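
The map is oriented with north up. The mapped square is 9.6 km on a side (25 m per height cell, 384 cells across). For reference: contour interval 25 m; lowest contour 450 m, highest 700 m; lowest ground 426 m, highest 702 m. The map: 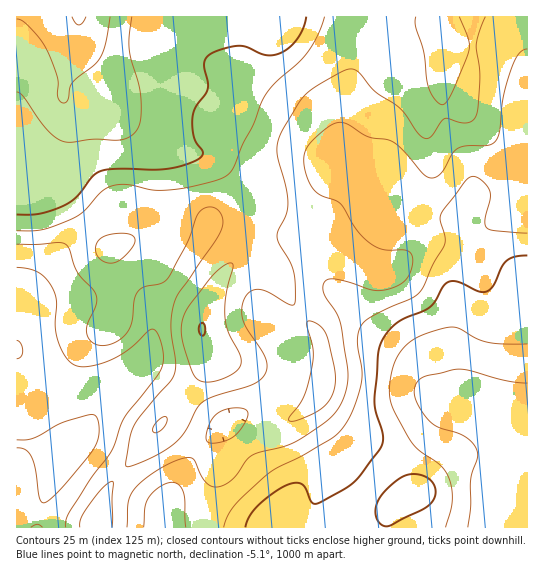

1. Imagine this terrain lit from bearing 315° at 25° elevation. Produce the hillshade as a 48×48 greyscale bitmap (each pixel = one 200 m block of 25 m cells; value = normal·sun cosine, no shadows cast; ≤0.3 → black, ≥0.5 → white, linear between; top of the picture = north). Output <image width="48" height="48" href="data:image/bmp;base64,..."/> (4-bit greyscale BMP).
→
<image width="48" height="48" href="data:image/bmp;base64,Qk32BAAAAAAAAHYAAAAoAAAAMAAAADAAAAABAAQAAAAAAIAEAAATCwAAEwsAABAAAAAAAAAAAAAAABEREQAiIiIAMzMzAERERABVVVUAZmZmAHd3dwCIiIgAmZmZAKqqqgC7u7sAzMzMAN3d3QDu7u4A////AJms79p1VXiruXZVZ5qpd5q6mHZmZmeIiJms7+t1VWiruXZUVoqpd4q6qHZlVmeIiJmb3/2FRFebuoZURXmphnirupdlVmeIiJmazv6mQ0aKuoZURFeah2ebu7mGZneIiJmZvf/IUzRpqodlRFZ5mGZ5u7uod3iIiJmZrO/7hTNXqph2VUVomXZnmrupiIiIiJmZm9/+t0M2irqHZVRWiYdniaqqmIiIiJmYmb3/2mQ0ebupdlREaIh3eJmqqZmZmZmYiavf/JZEV5u7qGUzRniHeImaqpmZmZmIiJrO/8lkRXm7u5dTI1d4iIiaqpmZmYiIiIm+//yGRFeavMuGMjV3d4iZmZmZmZmZiIms//64VEVomsy5UiRWZ4iZmZmZmZmZiHib3//adURFaKvchCNFVniZmZmZmaqqmHd5vf/sl1REVorMpjNERXiJmZmIiKqqmHZmi+/9uGVVZnm8t1RURWeIiIiIh6qqqXVEWL7tuYd3d4m8p1VlVWd4iIiIiKq6qYZDNZztuYiIiImrp1VmVWZ3iIiIiKq7uqhkNHvtuYeIiZmql1VmVVZneIiIiaq7u7qWRHvuyXd4iZmql2VmVVZmeJiIiZq7u8y4ZXrv6nZniZmamHZlVFVWeJiIiJq7u7y5dnrf/IVXiJmZmYd2VERWeJiHiJmququph3i+/ZZWeIiIiIh2VERFeIh3eImaqqmYd3ic7rdWeIh3iIiHZVRFaIh3eIiaqpmId3eK3slmeIh3iIiIh2VFZ4d3d4iZqqmHd3d4vtuHiIh4iZmZmXZVd3d3d3d4q7qYd3dnnO2pmZiImamqqpdmeIdmd1VXirupiIh2it26mYiImaqqu7mHiZh2ZkREaKzLqZiHeby6mIiImZmZq7qYmamHdlVERoq8upmHeKu5h3eImZmZmqqZmaqZiHdkRFeauqmId5qph3d4mZiImamYiaqqqZiGVEVomZiHZ4mZh3d5mpiIiZmHeJqruqqYZURWeHdmZmiZmHd4mqmIiZmGZ4mqqqqqhlRFZmZmVVeJmYd4mqmIiZmGVomZmaq6mGZVVmZmZlZ4mYd4mqqYiJmGVniIiaqqmHd2Znd3h3ZniId3iamYiJmGVXiIiKqpiHeId3d4iYdmd3dneJmYiZmHZWd3iJqph3eIiIh3iZh2Z3ZmeImYiZmHZmZneJqZh3eIiIiHiJiHZmdmZ4mYiamId3ZmeJqph3d3iJmHeIiHdmd3d4mYiZmYmIdmeKqqmIiHeImIeIiId2d3d4mZiZmZqYdmd6q6mIiIeImYiIiId2Z3d4mZmYiJqpdmd6u6mImIiImYiIiId2Znd4mZmIiJqphmZ6u6mIiIiImYiIiIh2Vmd4mamYd5qph2Z6q6mHeIiJmYiIiIh1VWd4iaqYd5qqh3d5mqmHZ3eJmYiIiIh2RFZ4iaqYeJqqmHd5mqqHZmeJmId3eImHVEZ4iZmYiJqpiHd5mqqXZmaJmYd3eJmYZEV4mZmIiJqpiHiJmqqXZmZ5mYh3eJqpZEV4mZiIiJqpiIiA=="/>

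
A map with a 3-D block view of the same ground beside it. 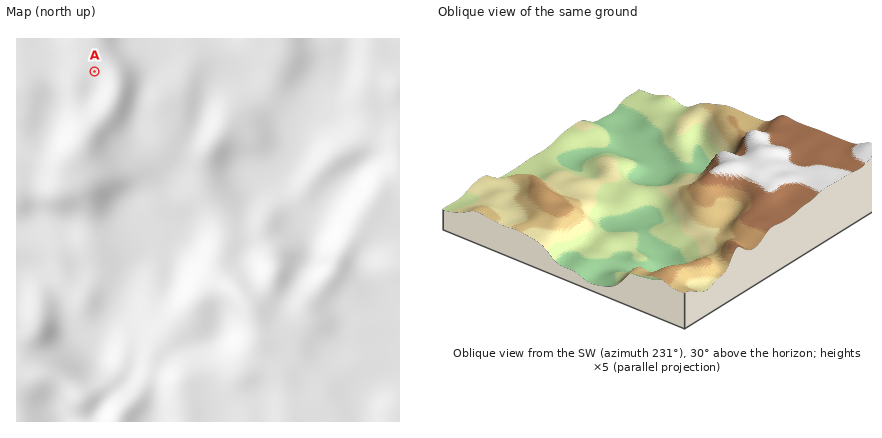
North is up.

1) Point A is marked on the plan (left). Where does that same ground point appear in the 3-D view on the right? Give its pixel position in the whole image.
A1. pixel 504 186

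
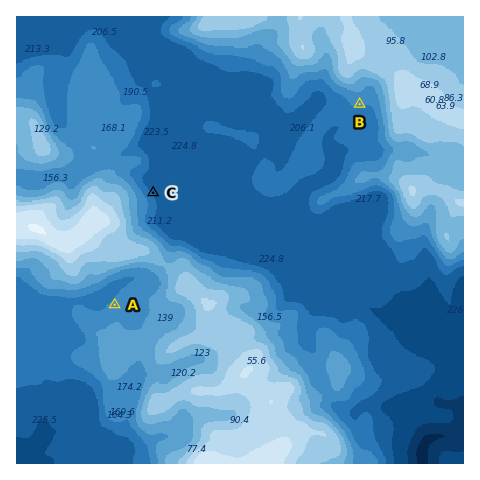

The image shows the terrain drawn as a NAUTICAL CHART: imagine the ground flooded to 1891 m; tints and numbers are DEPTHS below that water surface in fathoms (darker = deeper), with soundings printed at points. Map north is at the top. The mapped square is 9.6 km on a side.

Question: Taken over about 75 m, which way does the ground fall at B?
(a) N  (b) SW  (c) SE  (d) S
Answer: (d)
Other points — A NW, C NE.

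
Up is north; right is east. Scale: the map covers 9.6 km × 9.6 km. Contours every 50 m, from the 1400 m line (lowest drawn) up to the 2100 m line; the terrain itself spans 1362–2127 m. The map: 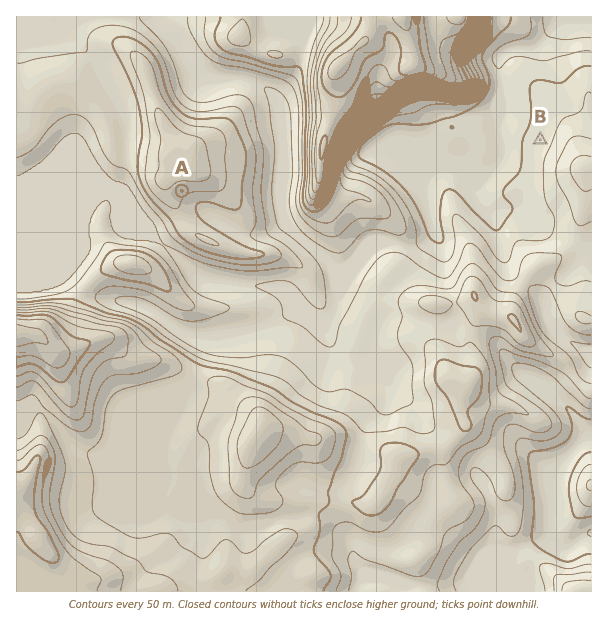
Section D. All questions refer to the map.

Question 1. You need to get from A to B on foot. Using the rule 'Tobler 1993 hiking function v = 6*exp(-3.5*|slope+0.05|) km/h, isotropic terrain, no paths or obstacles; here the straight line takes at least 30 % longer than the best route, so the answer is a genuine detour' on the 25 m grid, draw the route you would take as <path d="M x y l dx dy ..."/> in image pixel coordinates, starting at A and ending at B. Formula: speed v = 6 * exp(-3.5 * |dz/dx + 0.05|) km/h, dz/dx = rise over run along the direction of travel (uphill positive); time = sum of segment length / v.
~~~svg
<path d="M182 191l10 0 24 12 26 25 21 11 19 0 36 18 27 0 9-5 23 0 9-4 1 0 8-3 7 0 9-5 5-4 24-47 6-6 6-3 9 0 54-27 1-1 24-12"/>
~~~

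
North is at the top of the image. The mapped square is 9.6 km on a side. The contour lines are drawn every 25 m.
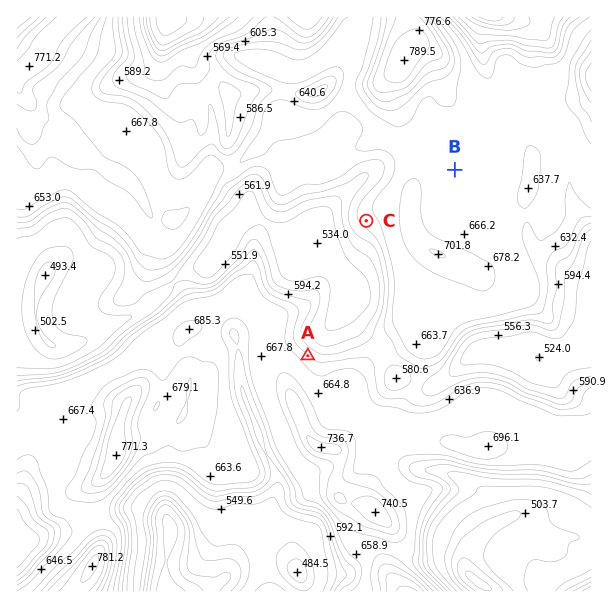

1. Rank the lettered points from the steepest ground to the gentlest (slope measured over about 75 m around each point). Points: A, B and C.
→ A C B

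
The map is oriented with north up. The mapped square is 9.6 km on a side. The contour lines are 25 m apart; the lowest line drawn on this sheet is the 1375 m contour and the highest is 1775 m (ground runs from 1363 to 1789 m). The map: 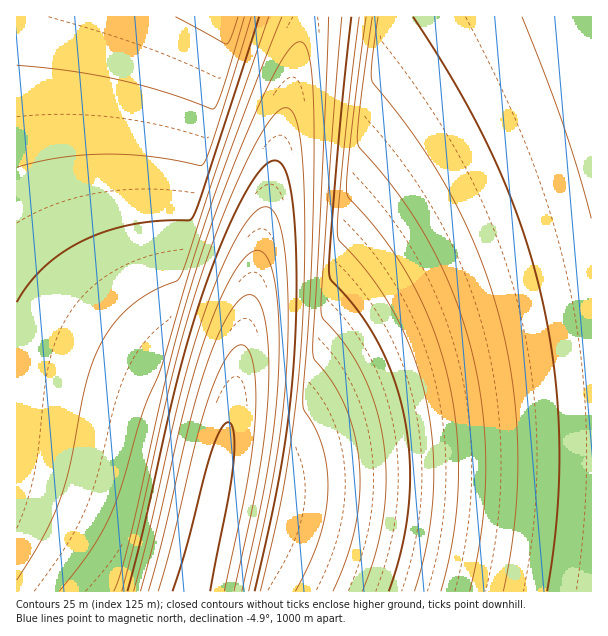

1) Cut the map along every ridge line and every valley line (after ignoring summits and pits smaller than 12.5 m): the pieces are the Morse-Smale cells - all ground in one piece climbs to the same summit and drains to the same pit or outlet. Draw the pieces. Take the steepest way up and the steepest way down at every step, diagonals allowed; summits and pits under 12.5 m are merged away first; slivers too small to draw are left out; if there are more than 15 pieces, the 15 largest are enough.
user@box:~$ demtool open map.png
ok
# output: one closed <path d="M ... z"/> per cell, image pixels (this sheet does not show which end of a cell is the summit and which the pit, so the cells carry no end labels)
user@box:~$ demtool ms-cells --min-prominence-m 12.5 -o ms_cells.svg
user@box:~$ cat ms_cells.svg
<path d="M591 16l-285 1-42 205-41 234-31 136 400-1z"/><path d="M305 16l-289 1 1 575 175-1 31-135 36-210 47-225z"/>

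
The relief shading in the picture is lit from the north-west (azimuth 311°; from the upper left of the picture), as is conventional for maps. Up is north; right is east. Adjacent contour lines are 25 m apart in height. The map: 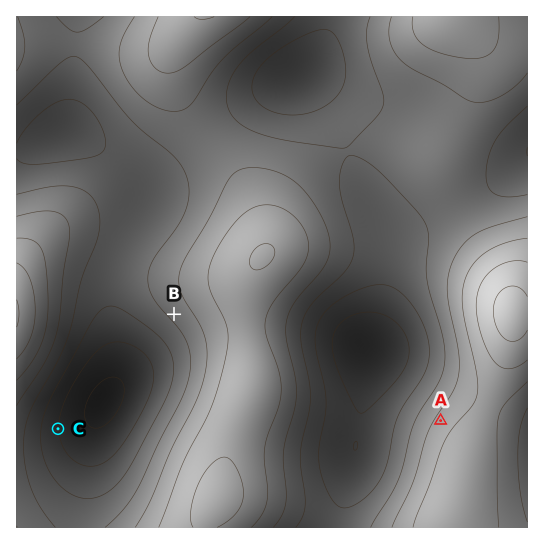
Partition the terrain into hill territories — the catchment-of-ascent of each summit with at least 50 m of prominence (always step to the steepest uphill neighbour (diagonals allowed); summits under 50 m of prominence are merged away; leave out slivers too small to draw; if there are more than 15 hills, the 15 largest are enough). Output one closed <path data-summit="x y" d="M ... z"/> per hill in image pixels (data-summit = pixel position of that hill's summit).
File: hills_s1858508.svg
<path data-summit="218 498" d="M301 76l-20 8-26 16-114 91 0 19-24 55-6 25 0 28 5 35 0 22-3 11-16 28-5 17-11 84 1 13 252 0 2-3 17-62 14-85 1-29 15-47 5-29 1-26-4-17-26-48-18-47-10-21-16-24z"/><path data-summit="513 314" d="M527 160l-34 28-31 20-32 16-42 14 1 23-2 21-7 31-12 36-1 29-14 85-18 65 193-1z"/><path data-summit="453 17" d="M527 16l-195 1-3 13-12 25-5 8-13 12 10 8 22 31 10 21 18 47 21 37 7 18 30-8 45-21 31-20 35-29z"/><path data-summit="17 314" d="M70 132l-8 0-31 16-15 3 1 377 64-1 11-96 5-17 16-28 3-11 0-22-5-35 0-28 6-25 19-40 7-20 0-10-6-10-14-18-25-20z"/><path data-summit="203 17" d="M331 16l-252 0-2 2-2 24-4 68-7 21 10 2 16 8 19 14 18 16 14 21 114-92 26-16 20-9 16-20 12-25 3-8z"/>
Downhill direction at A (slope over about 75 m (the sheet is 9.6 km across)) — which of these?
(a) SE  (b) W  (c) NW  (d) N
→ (c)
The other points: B SW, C E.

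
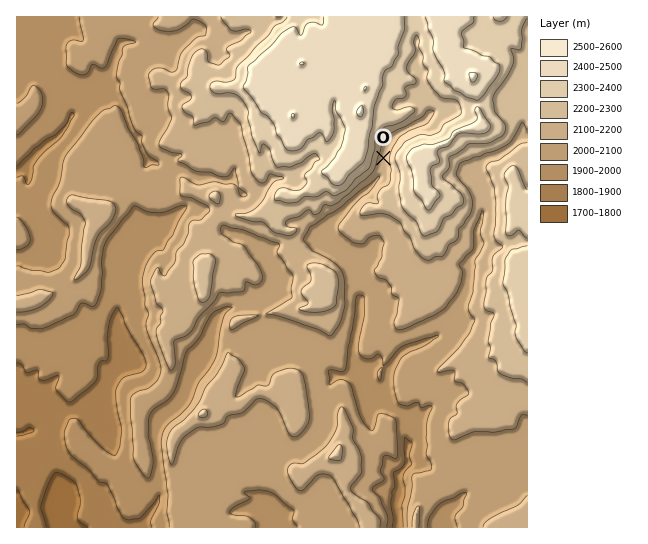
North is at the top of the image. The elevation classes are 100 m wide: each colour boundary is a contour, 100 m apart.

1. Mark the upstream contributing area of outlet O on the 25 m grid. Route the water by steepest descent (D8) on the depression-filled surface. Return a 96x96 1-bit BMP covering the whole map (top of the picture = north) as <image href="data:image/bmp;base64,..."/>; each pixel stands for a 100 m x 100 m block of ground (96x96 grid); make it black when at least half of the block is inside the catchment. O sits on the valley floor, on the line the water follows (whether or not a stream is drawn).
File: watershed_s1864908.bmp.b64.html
<image width="96" height="96" href="data:image/bmp;base64,Qk2+BAAAAAAAAD4AAAAoAAAAYAAAAGAAAAABAAEAAAAAAIAEAAATCwAAEwsAAAIAAAAAAAAA////AAAAAAAAAAAAAAAAAAAAAAAAAAAAAAAAAAAAAAAAAAAAAAAAAAAAAAAAAAAAAAAAAAAAAAAAAAAAAAAAAAAAAAAAAAAAAAAAAAAAAAAAAAAAAAAAAAAAAAAAAAAAAAAAAAAAAAAAAAAAAAAAAAAAAAAAAAAAAAAAAAAAAAAAAAAAAAAAAAAAAAAAAAAAAAAAAAAAAAAAAAAAAAAAAAAAAAAAAAAAAAAAAAAAAAAAAAAAAAAAAAAAAAAAAAAAAAAAAAAAAAAAAAAAAAAAAAAAAAAAAAAAAAAAAAAAAAAAAAAAAAAAAAAAAAAAAAAAAAAAAAAAAAAAAAAAAAAAAAAAAAAAAAAAAAAAAAAAAAAAAAAAAAAAAAAAAAAAAAAAAAAAAAAAAAAAAAAAAAAAAAAAAAAAAAAAAAAAAAAAAAAAAAAAAAAAAAAAAAAAAAAAAAAAAAAAAAAAAAAAAAAAAAAAAAAAAAAAAAAAAAAAAAAAAAAAAAAAAAAAAAAAAAAAAAAAAAAAAAAAAAAAAAAAAAAAAAAAAAAAAAAAAAAAAAAAAAAAAAAAAAAAAAAAAAAAAAAAAAAAAAAAAAAAAAAAAAAAAAAAAAAAAAAAAAAAAAAAAAAAAAAAAAAAAAAAAAAAAAAAAAAAAAAAAAAAAAAAAAAAAAAAAAAAAAAAAAAAAAAAAAAAAAAAAAAAAAAAAAAAAAAAAAAAAAAAAAAAAAAAAAAAAAAAAAAAAAAAAAAAAAAAAAAAAAAAAAAAAAAAAAAAAAAAAAAAAAAAAAAAAAAAAAAAAAAAAAAAAAAAAAAAAAAAAAAAAAAAAAAAAAAAAAAAAAAAAAAAAAAAAAAAAAAAAAAAAAAAAAAAAAAAAAAAAAAAAAAAAAAAAAAAAAAAAAAAAAAAAAAAAAAAAAAAAAAAAAAAAAAAAAAAAAAAAAAAAAAAAAAAAAAAAAAAAAAAAAAAAAAAAAAAAAAAAAAAAAAAAAAAAAAAAAAAAAAAAAAAAAAAAAAAAAAAAAAAAAAAAAAAAAAAAAAAAAAAAAAAAAAAAAAAAAAAAAAAAAAAAAAAAAAAAAAAAAAAAAAAAAAAAAAAAAAAAAAAAAAAAAAAAAAAAAAAAAAAAAAAAAAAAAfwAAAAAAAAAAAAAA/4AAAAAAAAAAAAAP/+AAAAAAAAAAAAAP//gAAAAAAAAAAAAP//wAAAAAAAAAAAAP//4AAAAAAAAAAAAH///gAAAAAAAAAAAH///gAAAAAAAAAAAP///gAAAAAAAAAAAH///gAAAAAAAAAAAH///gAAAAAAAAAAAH///gAAAAAAAAAAAH///gAAAAAAAAAAAD///AAAAAAAAAAAAD///AAAAAAAAAAAAD///AAAAAAAAAAAAB//+AAAAAAAAAAAAB//4AAAAAAAAAAAAA//wAAAAAAAAAAAAAf/gAAAAAAAAAAAAAf/AAAAAAAAAAAAAAP/AAAAAAAAAAAAAAP/AAAAAAAAAAAAAAP/AAAAAAAAAAAAAAH/AAAAAAAAAAAAAAH+AAAAAAAAAAAAAAH+AAA="/>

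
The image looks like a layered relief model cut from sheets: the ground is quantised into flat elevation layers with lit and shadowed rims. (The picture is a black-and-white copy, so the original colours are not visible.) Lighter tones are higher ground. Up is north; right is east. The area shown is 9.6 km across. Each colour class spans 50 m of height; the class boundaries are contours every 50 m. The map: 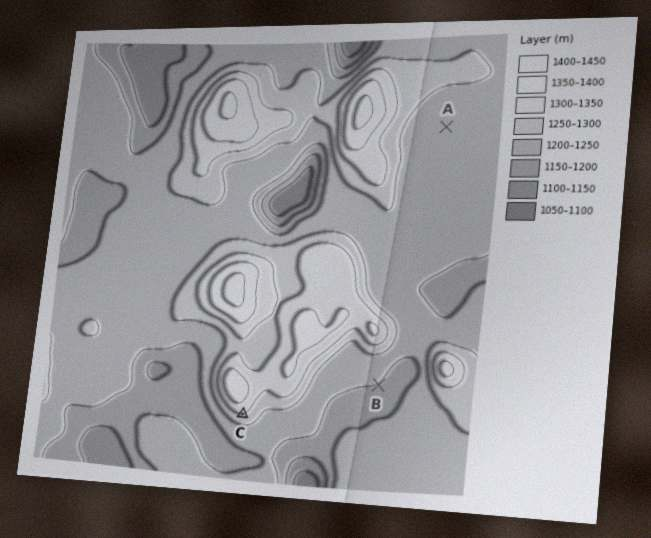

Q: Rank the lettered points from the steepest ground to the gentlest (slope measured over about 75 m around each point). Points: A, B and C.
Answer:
C B A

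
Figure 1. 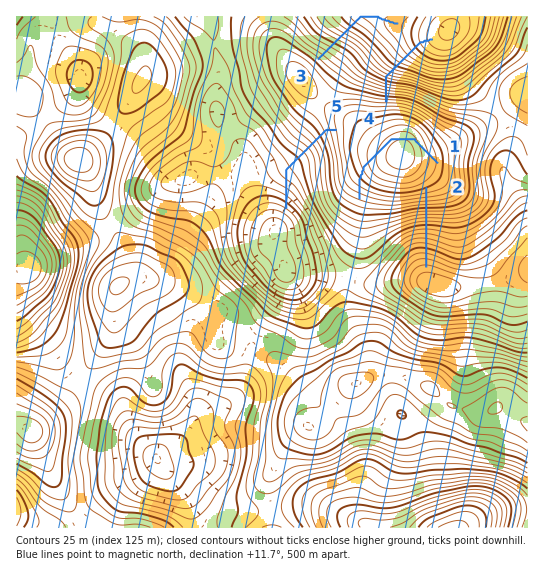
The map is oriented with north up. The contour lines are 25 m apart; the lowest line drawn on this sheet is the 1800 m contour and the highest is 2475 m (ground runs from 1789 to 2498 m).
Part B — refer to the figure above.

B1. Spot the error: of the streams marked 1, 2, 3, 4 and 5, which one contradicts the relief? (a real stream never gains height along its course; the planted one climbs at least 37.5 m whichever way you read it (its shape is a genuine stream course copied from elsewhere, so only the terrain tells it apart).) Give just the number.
1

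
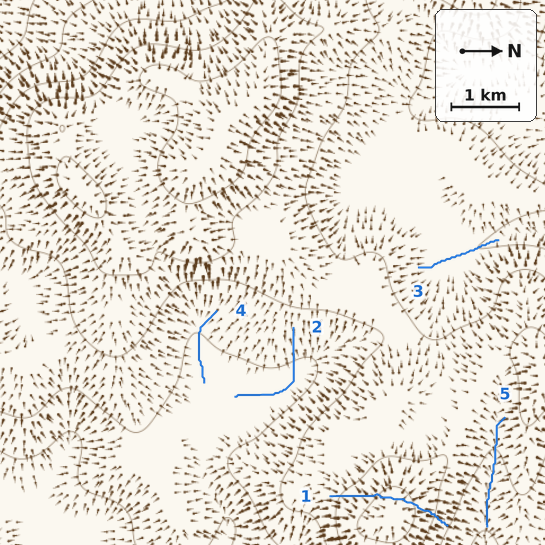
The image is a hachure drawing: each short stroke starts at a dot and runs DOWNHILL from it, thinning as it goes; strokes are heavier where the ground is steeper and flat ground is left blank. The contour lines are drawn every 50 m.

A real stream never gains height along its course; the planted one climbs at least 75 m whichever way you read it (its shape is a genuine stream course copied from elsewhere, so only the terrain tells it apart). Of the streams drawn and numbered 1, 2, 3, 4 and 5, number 1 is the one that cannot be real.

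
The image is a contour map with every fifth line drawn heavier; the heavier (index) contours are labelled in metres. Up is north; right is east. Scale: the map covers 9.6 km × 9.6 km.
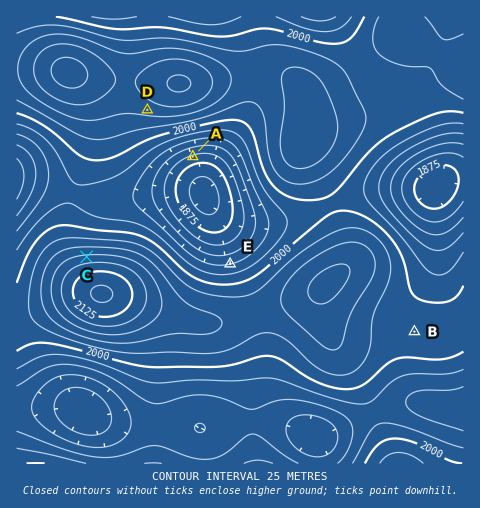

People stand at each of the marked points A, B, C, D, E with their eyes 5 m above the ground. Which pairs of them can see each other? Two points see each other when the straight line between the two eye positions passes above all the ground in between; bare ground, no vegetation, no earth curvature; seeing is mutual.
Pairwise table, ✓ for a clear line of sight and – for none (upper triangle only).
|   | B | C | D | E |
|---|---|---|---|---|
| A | – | ✓ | – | ✓ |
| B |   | – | – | – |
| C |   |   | ✓ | – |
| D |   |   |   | ✓ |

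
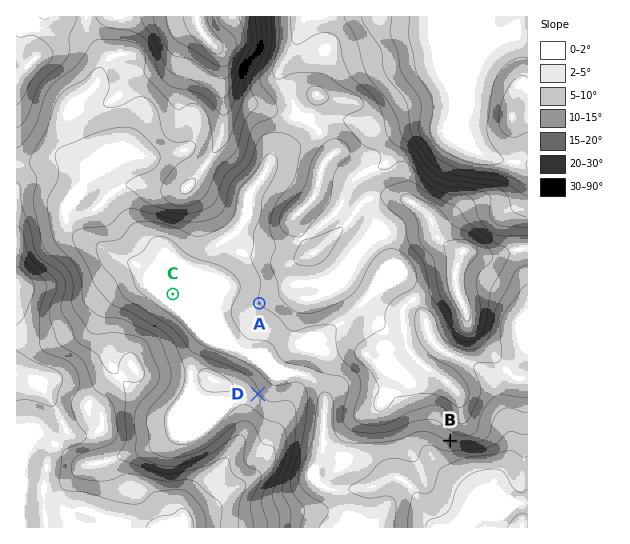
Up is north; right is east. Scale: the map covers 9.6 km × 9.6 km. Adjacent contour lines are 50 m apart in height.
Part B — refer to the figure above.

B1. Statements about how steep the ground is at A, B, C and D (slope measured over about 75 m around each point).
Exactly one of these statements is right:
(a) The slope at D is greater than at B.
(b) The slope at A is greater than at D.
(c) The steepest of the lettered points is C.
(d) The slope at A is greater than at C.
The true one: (d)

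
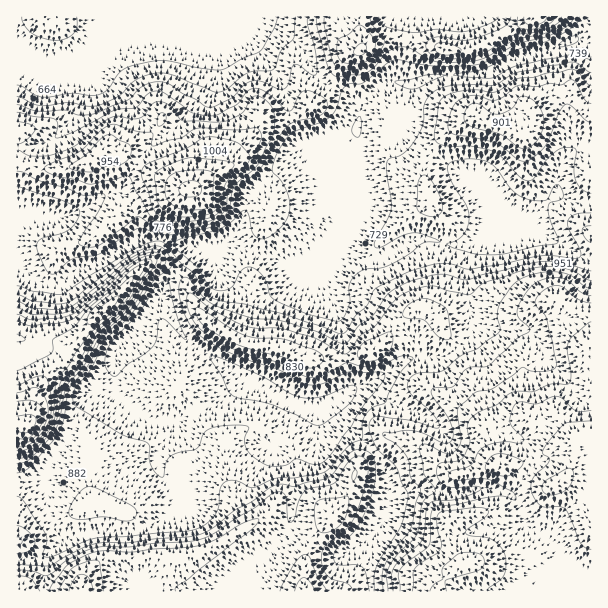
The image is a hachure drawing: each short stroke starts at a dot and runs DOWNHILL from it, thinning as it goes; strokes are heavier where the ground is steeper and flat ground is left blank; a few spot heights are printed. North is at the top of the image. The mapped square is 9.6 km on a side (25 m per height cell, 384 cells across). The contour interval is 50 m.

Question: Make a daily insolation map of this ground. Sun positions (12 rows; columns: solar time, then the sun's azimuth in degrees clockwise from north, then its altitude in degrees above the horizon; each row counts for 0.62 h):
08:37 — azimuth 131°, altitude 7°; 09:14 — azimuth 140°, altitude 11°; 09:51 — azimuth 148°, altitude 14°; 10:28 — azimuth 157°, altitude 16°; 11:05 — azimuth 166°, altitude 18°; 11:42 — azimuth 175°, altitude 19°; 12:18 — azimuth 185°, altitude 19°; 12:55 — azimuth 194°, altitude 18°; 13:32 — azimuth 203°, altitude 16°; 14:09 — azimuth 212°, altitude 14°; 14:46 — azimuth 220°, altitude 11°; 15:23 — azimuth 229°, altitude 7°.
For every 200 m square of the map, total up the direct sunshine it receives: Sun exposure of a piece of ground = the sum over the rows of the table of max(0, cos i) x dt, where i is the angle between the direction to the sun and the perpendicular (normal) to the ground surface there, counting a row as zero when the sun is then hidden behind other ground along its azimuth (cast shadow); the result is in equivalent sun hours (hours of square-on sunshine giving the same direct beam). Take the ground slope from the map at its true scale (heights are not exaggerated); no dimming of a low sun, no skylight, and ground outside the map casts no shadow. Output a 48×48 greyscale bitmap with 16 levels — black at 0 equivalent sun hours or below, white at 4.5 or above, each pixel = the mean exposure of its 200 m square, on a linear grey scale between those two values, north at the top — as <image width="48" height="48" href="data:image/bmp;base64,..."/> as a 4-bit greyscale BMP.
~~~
<image width="48" height="48" href="data:image/bmp;base64,Qk32BAAAAAAAAHYAAAAoAAAAMAAAADAAAAABAAQAAAAAAIAEAAATCwAAEwsAABAAAAAAAAAAAAAAABEREQAiIiIAMzMzAERERABVVVUAZmZmAHd3dwCIiIgAmZmZAKqqqgC7u7sAzMzMAN3d3QDu7u4A////AEMzRFVmZmd2ZmZlVEM0VndlVXiIdmZmZgESIkZ3d3d4dmZVQzMiRVVVVomYdmZmZhAAADZnd3d4h3ZVVEVDRDISI1ZmZmZmeLcxAAAAEiIkeIdlVFiGRDIRJEM0VWVmiTNDIAAAAAAAFIiHVWnJZDMjZ1Q0VUVneBNFVCEREAAAASaHZWiqhURFZ4h2Zmd3dkRVZmZlVCIhIgFHZmZXhlVVUiRmZniIdlVVVmZVVVVUVCEUVVRFd2VUEAABNYm6dlVmVVVVVFVVVUIQEhEld2Z2RVQ0eHeIh3ZmZlVVVWZmVEMgAAAVdmeIiJrNyWMlZtlmZmZmVWZlVEMyIhASRWh2YwJGd2VEVv6WZmZmZlVVVVVVVDMhAomHQRNCETVmZv/YZmVERVVWZmZmVEQyFYdjEDVTNFVVZqzaZUMzRFVVVVZlVERDV1MgE3dmZ4dUNEWJZDNFZmZlQzRERFVEQhESWIQ0VmVlECJIY0VWd3d2VUM0VmZUMiRomFMyNCJDIwJHhlZmZndmZVVWeJl2Q0aIdDRDMRIiRgFJymZmZVZmZmZ4m9y5hkRUMkRDMzISZjI3zYVVVVVVVoq8zLu83aYyE0M0RVRFd2VVe6ZVVVVVe97uyGZWrMp1VUI0RFVnd3ZmebllVVVZ3tl1QyERMliIiHVDMzRmVkNEWN6mVmWd1zEBAAABITZ3d2VUREV2QwAABM/7ZVeqQQAAAAASIjV4dlVWd4h2VQAAATrtlVeCABEQABIjIzNWZVVmVXiHUwAAAABst2ZBACNDIzNFVDIiMjRWVERVIAAAAAAYy3UiEjVVRVRFVCEQEiIjNDIREDNDEAABvrQSM0REVVVUMyIREREAAAAAAFZ2VCAAF3MTRERVZmZVRUQyIRIQAAAAAmZlZ2MQABJFVVZ3dmZmVnZUREQzIQAAJVQiNFUxAVrLl2eId2ZmVGh2Z3ZVRDETZ1QzM0VlWt///Id4h2ZmZUaZmHZlVVZ3Y1ZmZUVoq93v/JdmdmZmZlVoh1VlZmdkIniJmXVHiJqqiIZVZmZmZmZmZUVmZ4dlVpqqqrl3h2Z2aJdVVmZmZnZmVFVmeJh3iaq8y7u4dkITa+yFVmZmZnZVVVZmiZh3d3VEV5mYQhERJZy2VmZmZmVVVnd4mpmHZFMAAUdmQhETMzWZZmZmZmVFaaq7u7qYZXZCESRDVTIjMzWKl2ZmZmZUabzMuZmId2Z1MhERJWMgABNXq6l2ZmZlVou6hleIiQASIQABJWMAACRmWcyXZmZmZVd0RVVniAAAAAAAIhEQABQzNWaHdlZVVUMhJVRXdQAAEREBIREREREBMxJoh0QzIRAAEiNWYzMzMzMyEBEiIhACNDWLunZ2MQAAAAEjMlVVVVVDEREjMyETVEe+/rmau6hjEAAAAWZmZlVURDRERENERFeau7qr7//+kxAAAWd3dmVVVVVVVVVUNHhkRoqYYyNa7spiE3iZh2ZmZmZmZlVVVohkMiNDEAABbf/+p3d2ZmZmZmZmZmZlVmZlVDRDMiMyJa3Mtg=="/>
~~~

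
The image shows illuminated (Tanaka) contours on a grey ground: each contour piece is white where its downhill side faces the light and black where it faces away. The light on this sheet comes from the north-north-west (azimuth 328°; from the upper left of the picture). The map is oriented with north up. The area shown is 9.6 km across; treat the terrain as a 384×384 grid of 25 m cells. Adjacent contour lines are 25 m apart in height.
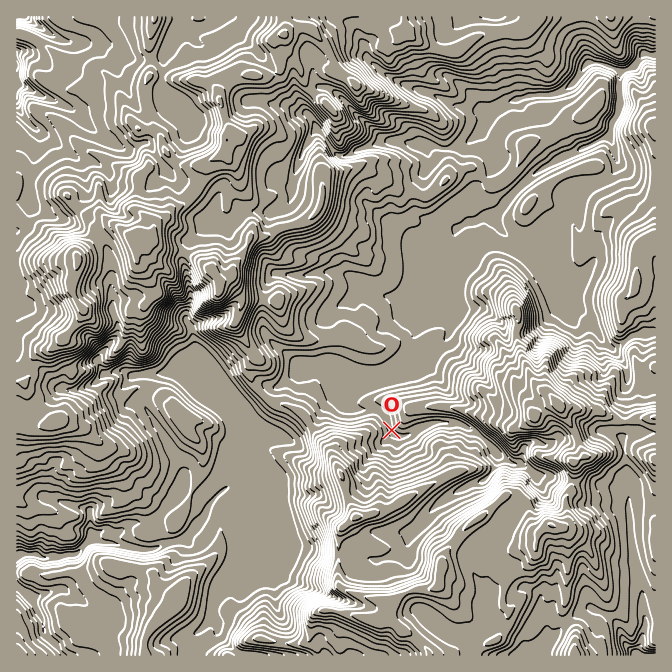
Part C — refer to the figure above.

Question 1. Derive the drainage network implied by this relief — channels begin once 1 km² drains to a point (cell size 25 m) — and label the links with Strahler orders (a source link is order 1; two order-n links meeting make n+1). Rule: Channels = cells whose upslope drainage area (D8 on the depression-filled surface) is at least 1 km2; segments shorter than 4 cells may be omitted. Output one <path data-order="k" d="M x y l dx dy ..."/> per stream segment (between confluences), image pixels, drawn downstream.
<path data-order="2" d="M642 655l13 0"/><path data-order="1" d="M547 648l-2 2 0 5"/><path data-order="1" d="M625 644l12 11 5 0"/><path data-order="1" d="M212 615l0-11 2-2 1-8 4-4 0-2 28-28 17 0 1-2 0-4 2-2"/><path data-order="1" d="M28 598l-6-6 0-2"/><path data-order="1" d="M80 598l-12-4-3-4-10 0-7 4-4 0-2 1-4 0-1 2-3 0-6-5-3 0-3-2"/><path data-order="2" d="M22 590l-4-3-1 0"/><path data-order="1" d="M484 588l0 6 1 1 0 10 2 2 0 5 1 2 0 3 2 1 0 10-8 9-4 1-3 0 0 2-8 10 0 5-2 0"/><path data-order="1" d="M267 558l0-6"/><path data-order="2" d="M267 552l0-18 1-2 0-18-1-2 0-4-2-3-10-10-1-5-9-10"/><path data-order="1" d="M408 542l0-4 4-3 0-1 12-12 3-7 13-13 2 0 10-9 20-10 3 0 2-1 5 0 13-14 2-3 0-8-3-4 0-3"/><path data-order="3" d="M90 540l-15 15-10 0-1 2-14 0-2 1-4 0-6-3-21 0"/><path data-order="1" d="M58 500l6 3 4 0 7 4 7 0 2 1 3 0 3 4 0 28"/><path data-order="1" d="M629 487l0 27 1 1 0 20 2 2 0 11 2 2 0 8 1 2 2 12 2 2 0 4 1 2 0 7 2 1 0 17 2 2 0 10 1 1 0 10-3 7 0 7-3 5 0 5 3 3"/><path data-order="3" d="M245 480l-3 2-3 0-14 6-15 15-5 12-8 9 0 1-8 9 0 1-9 3-3 4-5 0-2 2-8 1-10 5-12 0-2-2-6 0-2-1-12-2-1-1-12 0-1-2-6 0-1-2-7 0"/><path data-order="1" d="M515 463l-3 0-7-5-5-1-6-7"/><path data-order="1" d="M172 450l7 8 3 7 0 17-8 8 0 3-7 9-5 10-8 8-4 2-16 0-2 2-4 0-8 8-12 0-1-2-3 0-7 5-2 0-5 5"/><path data-order="2" d="M494 450l0-2-16-15-8-3-3-3-7-4-12 0-1-1-10 0-2 1-5 0-5 4-3 0-14 8-3 0-1 2-6 0-6-5-4-7 0-3-6-10-7-4-23 0-4-3 0-5 4-5"/><path data-order="2" d="M352 395l6-5 7-3 3 0 6-4 3 0 1-1 7 0 2-2 5 0 2-2 4 0 2-1 5 0 2-2 3 0 10-5 8-8 4-7 5-5 0-2 10-10 5-10 0-16-4-4 0-6-1-2 0-20 1-3"/><path data-order="2" d="M197 378l43 44 0 3 2 2 0 16 2 2 0 5 3 7 0 21-2 2"/><path data-order="1" d="M304 367l18 0 3 1 5 7 2 8 3 7 7 7 6 0 4-2"/><path data-order="1" d="M612 348l-12-11 0-2-6-8-2-5-13-14-12 0-3-3 0-3-4-7"/><path data-order="1" d="M189 323l3 7 0 5 2 2 0 26 1 2 0 5 2 2 0 6"/><path data-order="1" d="M112 303l0 7 5 10 0 17-13 13 0 2-6 5 0 6 6 10 6 0 2-1 13 0 3 3 14 0 2-2 23 0 7-3 11 0 10 5 2 3"/><path data-order="2" d="M560 295l-3-7 0-5-2-1 0-4-5-6 0-2-8-8-3-7-7-7-7-3-3 0-2-2-3 0-3-1-16-15-1-4 0-10"/><path data-order="1" d="M567 295l-7 0"/><path data-order="1" d="M17 292l0-62"/><path data-order="2" d="M448 277l9-9 1-3 0-7-1-1-2-12-1-2 0-8 3-7"/><path data-order="1" d="M335 272l3 0 2 1 5 0 3 2 14 12 3 1 3 0 7 5 3 0 2 2 17 0 1 2 6 0 1 1 5 0 2 2 15 0 0-2 21-21"/><path data-order="2" d="M457 228l5-1 6-5 7 0 10-7 10 0 2-2"/><path data-order="1" d="M215 223l15 0 7-3 10-10 3 0 2 2 23 0 7-4 3-3 2 0 5-8 0-10 2-2 0-8 1-2 0-3 3-7 0-3 4-5 0-4 8-16 4-4 6 0"/><path data-order="1" d="M404 222l1 0 7-5 8 0 2 1 3 0 3 2 7 5 12 0 1 2 6 0 3 1"/><path data-order="3" d="M497 213l7-6 1-5 22-22 1 0 9-8 2 0 3-4 8-3 4-3 6-4 4-1 3 0 10-5 3-4 4 0 20-10 6-6"/><path data-order="1" d="M617 160l-2-3 0-5-1-2 0-5-4-5 0-8"/><path data-order="1" d="M70 153l-15-13-1 0-4-3-13-7"/><path data-order="1" d="M38 145l0-13-1-2"/><path data-order="1" d="M117 145l-10-5-12-10-1 0-22-22-4-1-3 0-20-10-3 0-7-4-3-3-12-5-3-3"/><path data-order="2" d="M400 142l12 0 5 5 21 0 2 1 12 0 2-1 4 0 10-5 14-14 0-1 5-7 0-7 3 0 2-1"/><path data-order="1" d="M395 140l3 0 2 2"/><path data-order="2" d="M320 133l7 7 3 7 10 10 5 0 15-9 4 0 6-3 5 0 2-2 8 0 2-1 13 0"/><path data-order="3" d="M610 132l2-2 0-7 7-10 0-5 1-1 0-34 4-3"/><path data-order="2" d="M37 130l-12-10 0-2-3-3 0-2-5-6 0-25"/><path data-order="1" d="M308 115l9 10 0 5 3 3"/><path data-order="2" d="M492 112l3-4 2 0 3-3 7-3 3 0 2-2 6 0 6-3 4 0 2-2 22 0 2-2 8-1 13-10 0-2 5-5 2-5 7-7 13 0 2 2 8 2 5 3 7 0"/><path data-order="2" d="M17 82l0-17"/><path data-order="1" d="M162 78l0-18 2-3 30-30 3 1 5 0 2-1 3 0 7-4 5-5 0-1"/><path data-order="1" d="M388 75l4 3 5 2 3 3 4 0 8 5 3 0 2 2 8 2 2 1 5 0 25 14 8 0 2 1 10 0 7 4 8 0"/><path data-order="3" d="M624 70l3 0 7-3 8-10 0-2 8 0 2 2 3 0"/><path data-order="1" d="M72 42l-7 0-1-2-4 0-6-3-4-4-2 0-13-10-1 0-7-6-10 0"/>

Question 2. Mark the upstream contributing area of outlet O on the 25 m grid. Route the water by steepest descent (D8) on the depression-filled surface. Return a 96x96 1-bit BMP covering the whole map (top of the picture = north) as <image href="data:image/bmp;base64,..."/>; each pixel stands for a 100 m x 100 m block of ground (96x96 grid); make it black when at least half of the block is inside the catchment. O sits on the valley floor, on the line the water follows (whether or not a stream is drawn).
<image width="96" height="96" href="data:image/bmp;base64,Qk2+BAAAAAAAAD4AAAAoAAAAYAAAAGAAAAABAAEAAAAAAIAEAAATCwAAEwsAAAIAAAAAAAAA////AAAAAAAAAAAAAAAAAAAAAAAAAAAAAAAAAAAAAAAAAAAAAAAAAAAAAAAAAAAAAAAAAAAAAAAAAAAAAAAAAAAAAAAAAAAAAAAAAAAAAAAAAAAAAAAAAAAAAAAAAAAAAAAAAAAAAAAAAAAAAAADgAAAAAAAAAAAAAA/4AAAAAAAAAAAAAB//gAAAAAAAAAAAAD//wAAAAAAAAAAAAD//wAAAAAAAAAAAAD//wAAAAAAAAAAAAD//wAAAAAAAAAAAAD//wAAAAAAAAAAAAD//4AAAAAAAAAAAAD//8AAAAAAAAAAAAB//+AAAAAAAAAAAAB///AHwAAAAAAAAAA///gH4AAAAAAAAAAf//wH4AAAAAAAAAA///8H4AAAAAAAAAA///+P4AAAAAAAAAB/////4AAAAAAAAAB/////4AAAAAAAAAB/////8AAAAAAAAAB/////8AAAAAAAAAD/////8AAAAAAAAAD/////+AAAAAAAAAD/////+AAAAAAAAAD/////+AAAAAAAAAAf////8AAAAAAAAAAH////8AAAAAAAAAAAf//P4AAAAAAAAAAAP/4H4AAAAAAAAAAAH/ADwAAAAAAAAAAAAwAAgAAAAAAAAAAAAAAAAAAAAAAAAAAAAAAAAAAAAAAAAAAAAAAAAAAAAAAAAAAAAAAAAAAAAAAAAAAAAAAAAAAAAAAAAAAAAAAAAAAAAAAAAAAAAAAAAAAAAAAAAAAAAAAAAAAAAAAAAAAAAAAAAAAAAAAAAAAAAAAAAAAAAAAAAAAAAAAAAAAAAAAAAAAAAAAAAAAAAAAAAAAAAAAAAAAAAAAAAAAAAAAAAAAAAAAAAAAAAAAAAAAAAAAAAAAAAAAAAAAAAAAAAAAAAAAAAAAAAAAAAAAAAAAAAAAAAAAAAAAAAAAAAAAAAAAAAAAAAAAAAAAAAAAAAAAAAAAAAAAAAAAAAAAAAAAAAAAAAAAAAAAAAAAAAAAAAAAAAAAAAAAAAAAAAAAAAAAAAAAAAAAAAAAAAAAAAAAAAAAAAAAAAAAAAAAAAAAAAAAAAAAAAAAAAAAAAAAAAAAAAAAAAAAAAAAAAAAAAAAAAAAAAAAAAAAAAAAAAAAAAAAAAAAAAAAAAAAAAAAAAAAAAAAAAAAAAAAAAAAAAAAAAAAAAAAAAAAAAAAAAAAAAAAAAAAAAAAAAAAAAAAAAAAAAAAAAAAAAAAAAAAAAAAAAAAAAAAAAAAAAAAAAAAAAAAAAAAAAAAAAAAAAAAAAAAAAAAAAAAAAAAAAAAAAAAAAAAAAAAAAAAAAAAAAAAAAAAAAAAAAAAAAAAAAAAAAAAAAAAAAAAAAAAAAAAAAAAAAAAAAAAAAAAAAAAAAAAAAAAAAAAAAAAAAAAAAAAAAAAAAAAAAAAAAAAAAAAAAAAAAAAAAAAAAAAAAAAAAAAAAAAAAAAAAAAAAAAAAAAAAAAAAAAAAAAAAAAAAAAAAAAAAAAAAAAAAAAAAAAAAAAAAAAAAAAAAAAAAAAAAAAAAAAAAAAAAAAAAAAAAAAAAAAAAAA="/>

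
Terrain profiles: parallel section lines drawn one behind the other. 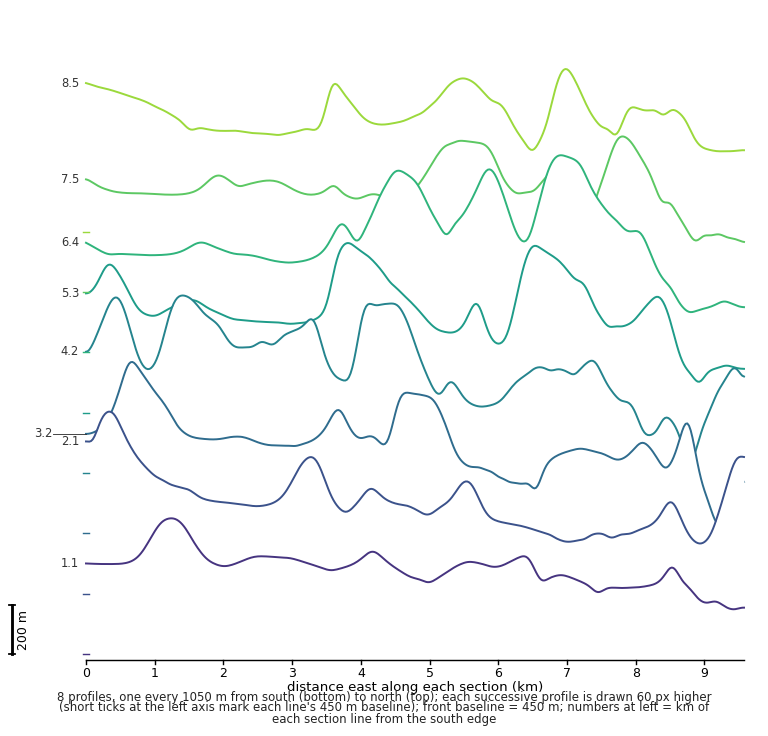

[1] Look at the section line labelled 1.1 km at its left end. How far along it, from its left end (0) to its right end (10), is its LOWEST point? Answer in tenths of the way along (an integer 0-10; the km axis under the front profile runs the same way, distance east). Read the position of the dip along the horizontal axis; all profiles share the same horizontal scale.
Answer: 10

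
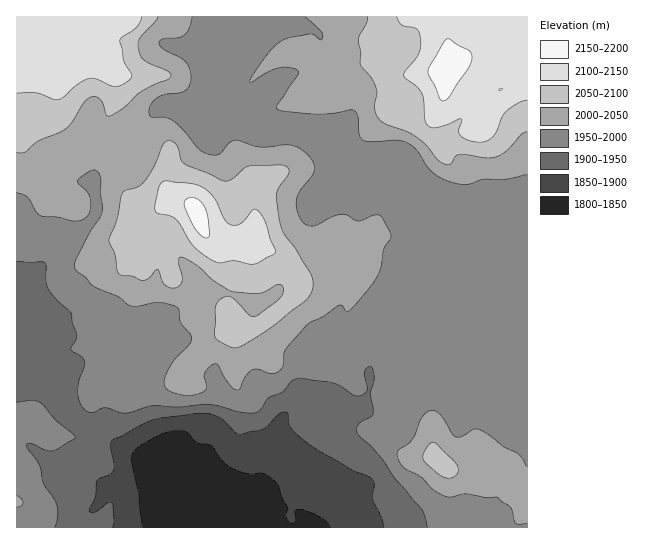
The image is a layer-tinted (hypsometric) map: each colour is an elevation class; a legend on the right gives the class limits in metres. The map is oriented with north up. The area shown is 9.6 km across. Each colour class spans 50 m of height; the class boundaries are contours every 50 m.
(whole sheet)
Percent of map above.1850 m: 96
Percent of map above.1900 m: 90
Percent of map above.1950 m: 81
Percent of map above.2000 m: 44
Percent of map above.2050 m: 22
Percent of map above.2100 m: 10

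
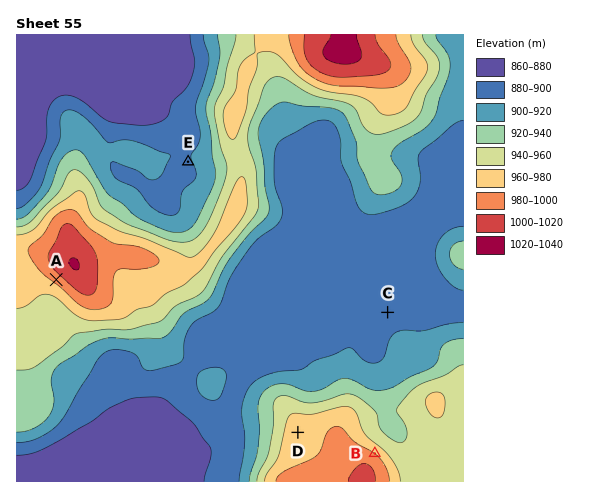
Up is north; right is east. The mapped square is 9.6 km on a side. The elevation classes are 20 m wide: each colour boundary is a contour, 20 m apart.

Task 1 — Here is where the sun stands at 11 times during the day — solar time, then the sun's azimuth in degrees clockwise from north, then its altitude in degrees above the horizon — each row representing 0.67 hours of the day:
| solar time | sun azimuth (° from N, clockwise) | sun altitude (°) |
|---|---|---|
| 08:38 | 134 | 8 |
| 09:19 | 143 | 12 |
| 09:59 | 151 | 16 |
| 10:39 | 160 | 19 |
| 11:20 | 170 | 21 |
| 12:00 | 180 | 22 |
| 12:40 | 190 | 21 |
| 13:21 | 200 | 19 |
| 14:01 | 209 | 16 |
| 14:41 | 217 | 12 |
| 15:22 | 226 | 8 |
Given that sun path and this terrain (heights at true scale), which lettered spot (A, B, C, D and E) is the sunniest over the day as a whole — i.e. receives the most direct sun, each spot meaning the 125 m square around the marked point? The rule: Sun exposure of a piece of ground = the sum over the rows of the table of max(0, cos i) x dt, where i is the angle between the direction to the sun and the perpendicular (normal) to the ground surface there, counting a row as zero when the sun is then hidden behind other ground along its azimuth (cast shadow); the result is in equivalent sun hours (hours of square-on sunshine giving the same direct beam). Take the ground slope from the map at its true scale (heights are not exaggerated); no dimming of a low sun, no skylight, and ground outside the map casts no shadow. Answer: A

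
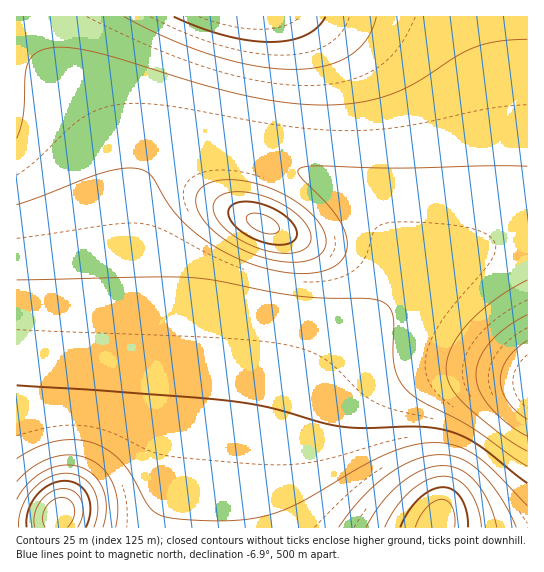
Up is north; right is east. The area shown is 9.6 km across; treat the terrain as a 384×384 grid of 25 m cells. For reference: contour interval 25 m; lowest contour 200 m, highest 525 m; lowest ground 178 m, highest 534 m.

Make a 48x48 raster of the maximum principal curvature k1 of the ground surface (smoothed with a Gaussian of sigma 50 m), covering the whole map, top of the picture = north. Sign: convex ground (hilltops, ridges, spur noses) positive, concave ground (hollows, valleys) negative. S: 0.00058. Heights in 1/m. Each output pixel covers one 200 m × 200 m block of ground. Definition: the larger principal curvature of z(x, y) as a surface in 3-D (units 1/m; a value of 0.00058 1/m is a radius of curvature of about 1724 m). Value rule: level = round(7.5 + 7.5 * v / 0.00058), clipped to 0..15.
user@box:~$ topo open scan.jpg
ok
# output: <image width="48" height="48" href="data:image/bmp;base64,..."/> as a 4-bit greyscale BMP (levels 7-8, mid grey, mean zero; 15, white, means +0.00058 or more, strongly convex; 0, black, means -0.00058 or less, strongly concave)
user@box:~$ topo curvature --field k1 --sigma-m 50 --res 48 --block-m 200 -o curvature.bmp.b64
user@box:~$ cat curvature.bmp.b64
<image width="48" height="48" href="data:image/bmp;base64,Qk32BAAAAAAAAHYAAAAoAAAAMAAAADAAAAABAAQAAAAAAIAEAAATCwAAEwsAABAAAAAAAAAAAAAAABEREQAiIiIAMzMzAERERABVVVUAZmZmAHd3dwCIiIgAmZmZAKqqqgC7u7sAzMzMAN3d3QDu7u4A////AJdTNHq6qYiIiIiIiIiIiIiIiIdmZ4iIiJdDNGmqqYiIiIiIiIiIiIiIiIdkV4iIiKhTRXmqqYiIiIiIiIiIiIiIiIh2Z3iIiLl2VomqmYiIiIiIiIiIiIiIiIh3d3iIiLqYiJmqmYiIiIiIiIiIiIiIiIiHd3iIiKuqmZqpmIiIiIiIiIiIiIiIiYiId3iIiKqqqqqZmIiIiIiIiIiIiIiIiZiIiIiIiJqqqqmZiIiIiIiIiIiIiIiIiZmIiIiIiImZmZmYiIiIiIiIiIiIiIiIiJmZiIiIiIiJmYiIiIiIiIiIiIiIiIiIiJmZmYiIiIiIiIiIiIiIiIiIiIiIiIiIiImZmZmZmYiIiIiIiIiIiIiIiIiIiIiIiIiZmZmZmYiIiIiIiIiIiIiIiIiIiIiIiIiJmZmZmYiIiIiIiIiIiIiIiIiIiIiIiIiIiZmZmYiIiIiIiIiIiIiIiIiIiIiIiIiIiImZmYiIiIiIiIiIiIiIiIiIiIiIiIiIiIiIiIiIiIiIiIiIiIiIiIiIiIiIiIiIiIiIiIiIiIiIiIiIiIiIiIiIiIiIiIiIiIiIiIiIiIiIiIiIiIiId3d3d3iIiIiIiIiIiIiIiIiIiIiIiId3d3d3d3eIiIiIiIiIiIiIiIiIiIiIh3d3d3d3iIiIiIiIiIiIiIiIiIiIiIiHd3d4iIiIiIiIiIiIiIiIiIiIiIiIiIh3d3iIiIiIiIiIiIiIiIiIiIiIiIiIiId3eIiIiIiIiIiIiIeIiIiIiIiIiIiIiHd3iIiIiIiZmZiIiHd3iIiIiIiIiIiIh3eIiIiIiZq7qpmIiHd3eIiIiIiIiIiId3iIiIiJms3cupiIh3d3eIiIiIiIiIiHd4iIiImr3//sqYiIh3d3d3iIiIiIiIiHeIiIiavf//26mIiId3d3d3eIiIiIiIiIiIiImr3v/bqZiIiId3d3d3eIiIiIiIiIiIiJq83cqZiIiIiHd3eIiIiIiIiIiIiIiIiJmqqpmIiIiIh3eIiIiIiIiIiIiIiIiIiImZmIiIiIiHd4iIiIiIiIiIiIiIiIiIiIiIiIiIiIh3iIiIiIiIiIiIiIiIiIiIiIiIiIiIiIiIiIiIiIiIiIiIiIiIiIiIiIiIiIiIiIiIiIiIiIiIiIiIiIiIiId3d3d4iIiIiIiIiIiIiIiIiIiIiIiIiHd3d3d3iIiIiIiIiIiIiIiIiIiIiIiIiId3d3eIiIiIiIiIiIiIiIiIiIiIiIiIiId3eIiIiIiIiIiIiIiIiIiIiIiIiIiIiIiIiIiIiIiIiIiIiIiIiIiIiIiIiIiIiIiIiIiIiIiIiIiIiIiIiIiIiIiIiIiIiIiIiIiIiIiIiIiIiIiIiIiIiIiIiIiIiIiIiIiIiIiIiIiIiIiIiIiIiIiIiIiIiIiIiIiIiIiIiIiIiIiIiIiIiIiIiIiIiIiIiIiIiIiIiIiIiIiIiIiIiIiIiIiIiIiIiIiIiIiIiIiIiIiIiIiIiIiIiIiIiIiIiIiIiIiIiIiIiIiIiIiIiIiA=="/>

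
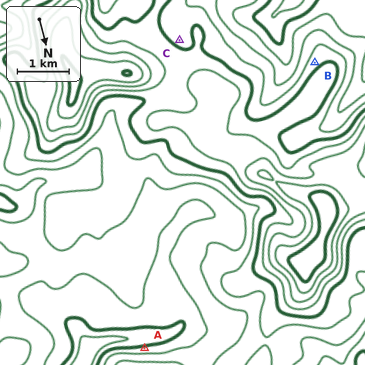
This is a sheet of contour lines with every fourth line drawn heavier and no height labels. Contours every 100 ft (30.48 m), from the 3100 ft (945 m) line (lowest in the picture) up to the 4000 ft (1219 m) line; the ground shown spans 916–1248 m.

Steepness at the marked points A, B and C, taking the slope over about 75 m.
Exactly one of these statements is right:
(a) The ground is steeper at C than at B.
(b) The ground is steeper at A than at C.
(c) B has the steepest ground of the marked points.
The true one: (b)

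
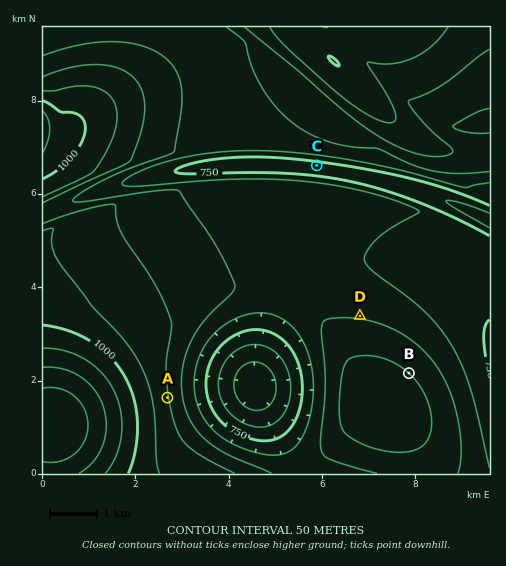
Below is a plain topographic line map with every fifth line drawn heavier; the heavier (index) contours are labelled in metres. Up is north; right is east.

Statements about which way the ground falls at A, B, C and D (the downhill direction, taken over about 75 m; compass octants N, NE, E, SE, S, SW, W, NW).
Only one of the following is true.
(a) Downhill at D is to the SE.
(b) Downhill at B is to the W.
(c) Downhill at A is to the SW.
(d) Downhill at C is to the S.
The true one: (d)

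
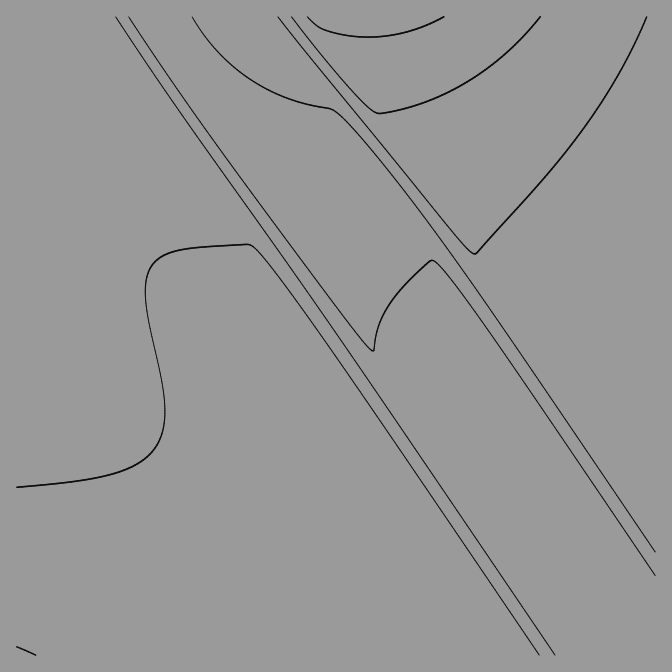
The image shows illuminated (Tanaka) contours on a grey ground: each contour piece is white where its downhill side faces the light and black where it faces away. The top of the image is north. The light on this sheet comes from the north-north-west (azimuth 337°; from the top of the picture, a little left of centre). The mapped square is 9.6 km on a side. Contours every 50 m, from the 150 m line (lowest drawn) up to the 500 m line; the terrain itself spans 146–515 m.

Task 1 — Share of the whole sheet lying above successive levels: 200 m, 69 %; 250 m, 50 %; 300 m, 36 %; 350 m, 26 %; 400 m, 12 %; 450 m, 4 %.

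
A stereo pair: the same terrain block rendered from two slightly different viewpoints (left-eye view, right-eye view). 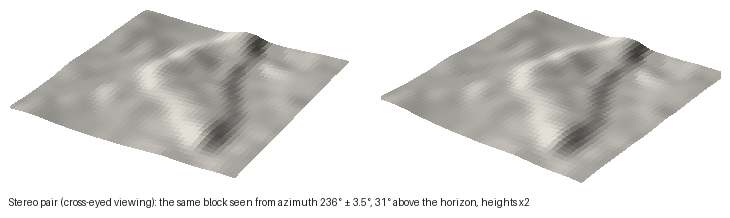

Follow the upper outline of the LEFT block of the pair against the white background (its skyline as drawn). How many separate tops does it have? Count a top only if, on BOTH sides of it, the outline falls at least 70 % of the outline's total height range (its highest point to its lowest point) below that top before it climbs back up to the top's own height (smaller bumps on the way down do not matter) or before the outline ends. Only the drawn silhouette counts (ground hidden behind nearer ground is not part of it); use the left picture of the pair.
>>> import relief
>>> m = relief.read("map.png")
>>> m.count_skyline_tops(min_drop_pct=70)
0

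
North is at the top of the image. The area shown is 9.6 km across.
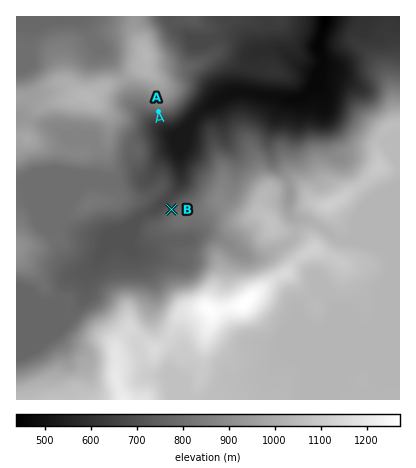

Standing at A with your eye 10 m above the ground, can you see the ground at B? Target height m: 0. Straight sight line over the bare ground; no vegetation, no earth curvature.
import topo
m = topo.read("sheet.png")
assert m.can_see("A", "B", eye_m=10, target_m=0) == True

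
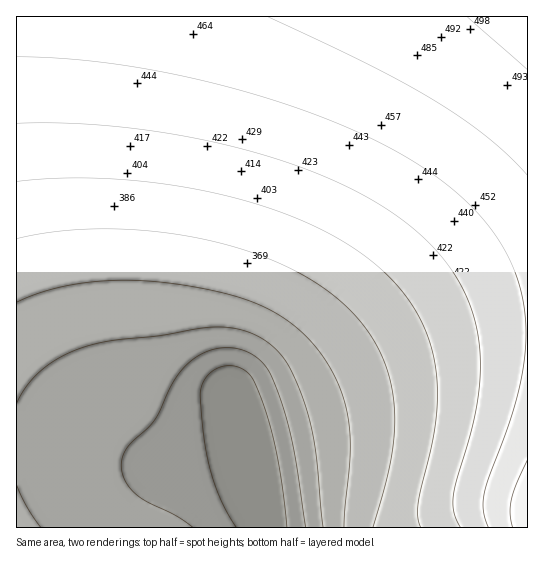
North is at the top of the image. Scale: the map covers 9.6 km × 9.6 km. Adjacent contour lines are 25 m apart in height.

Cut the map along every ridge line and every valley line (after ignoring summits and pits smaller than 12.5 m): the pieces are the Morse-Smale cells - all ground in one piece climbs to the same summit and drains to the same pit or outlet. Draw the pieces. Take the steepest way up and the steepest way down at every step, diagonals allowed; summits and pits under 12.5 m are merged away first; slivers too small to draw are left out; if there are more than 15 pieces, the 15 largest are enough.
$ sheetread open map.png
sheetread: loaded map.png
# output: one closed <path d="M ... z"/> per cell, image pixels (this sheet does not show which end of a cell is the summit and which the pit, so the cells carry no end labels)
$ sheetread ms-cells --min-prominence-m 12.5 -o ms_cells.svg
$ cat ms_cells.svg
<path d="M527 16l-511 1 1 511 245 0 1-9-10-28-14-62 0-6 3-4 65-23 60-27 56-20 59-13 46-3z"/><path d="M527 333l-45 3-59 13-56 20-60 27-65 23-3 4 0 6 14 62 10 28 0 8 264 1z"/>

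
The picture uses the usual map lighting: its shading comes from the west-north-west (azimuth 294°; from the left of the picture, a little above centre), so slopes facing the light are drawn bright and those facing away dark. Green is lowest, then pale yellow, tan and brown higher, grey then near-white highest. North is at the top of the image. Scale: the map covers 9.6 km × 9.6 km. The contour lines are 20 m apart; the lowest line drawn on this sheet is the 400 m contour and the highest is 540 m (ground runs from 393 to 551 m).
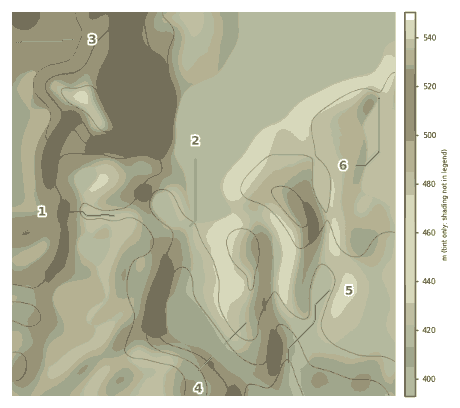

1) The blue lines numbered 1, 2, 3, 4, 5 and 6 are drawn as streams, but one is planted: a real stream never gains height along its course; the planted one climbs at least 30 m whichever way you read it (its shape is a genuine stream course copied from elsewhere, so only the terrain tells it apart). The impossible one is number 4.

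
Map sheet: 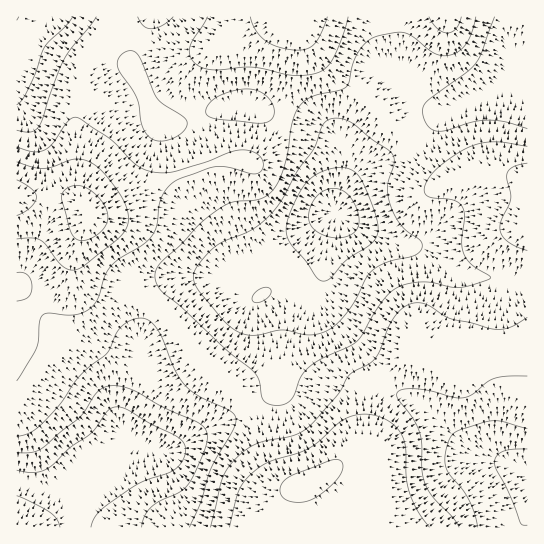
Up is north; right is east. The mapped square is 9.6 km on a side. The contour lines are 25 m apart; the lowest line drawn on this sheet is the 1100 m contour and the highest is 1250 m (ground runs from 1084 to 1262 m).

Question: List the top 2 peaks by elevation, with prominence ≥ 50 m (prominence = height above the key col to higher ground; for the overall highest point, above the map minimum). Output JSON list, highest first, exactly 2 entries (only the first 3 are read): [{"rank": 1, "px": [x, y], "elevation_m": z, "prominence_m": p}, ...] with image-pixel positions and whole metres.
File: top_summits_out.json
[{"rank": 1, "px": [89, 214], "elevation_m": 1262, "prominence_m": 178}, {"rank": 2, "px": [306, 483], "elevation_m": 1255, "prominence_m": 77}]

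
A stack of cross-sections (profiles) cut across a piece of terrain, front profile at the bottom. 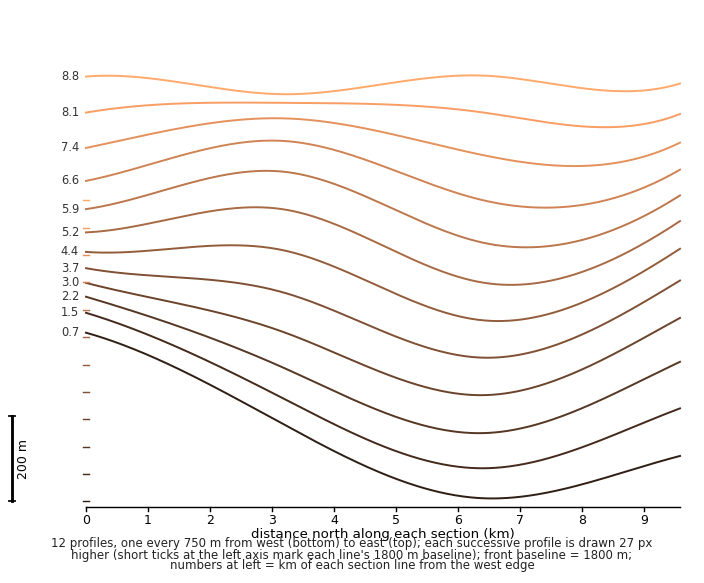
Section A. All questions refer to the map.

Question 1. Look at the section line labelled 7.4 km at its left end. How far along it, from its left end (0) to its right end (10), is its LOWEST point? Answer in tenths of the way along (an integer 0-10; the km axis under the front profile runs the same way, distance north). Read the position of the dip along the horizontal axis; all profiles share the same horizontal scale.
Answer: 8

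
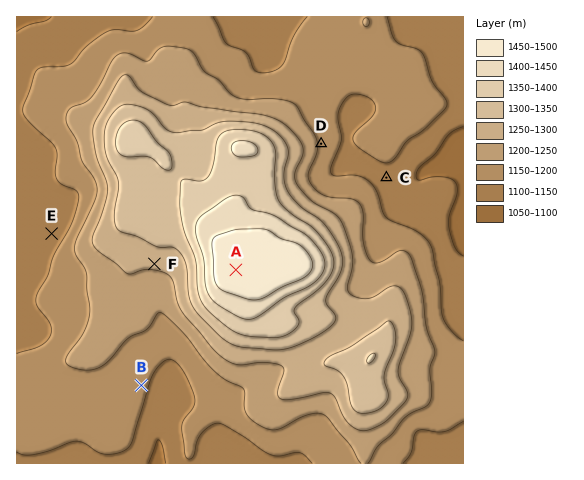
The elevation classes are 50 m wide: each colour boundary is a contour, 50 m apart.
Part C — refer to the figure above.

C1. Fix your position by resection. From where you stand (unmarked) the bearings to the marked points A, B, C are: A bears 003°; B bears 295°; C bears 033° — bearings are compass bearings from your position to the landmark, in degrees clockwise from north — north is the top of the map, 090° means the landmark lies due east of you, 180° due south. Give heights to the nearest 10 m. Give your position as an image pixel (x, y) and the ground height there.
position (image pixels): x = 227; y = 425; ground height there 1150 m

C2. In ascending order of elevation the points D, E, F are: E D F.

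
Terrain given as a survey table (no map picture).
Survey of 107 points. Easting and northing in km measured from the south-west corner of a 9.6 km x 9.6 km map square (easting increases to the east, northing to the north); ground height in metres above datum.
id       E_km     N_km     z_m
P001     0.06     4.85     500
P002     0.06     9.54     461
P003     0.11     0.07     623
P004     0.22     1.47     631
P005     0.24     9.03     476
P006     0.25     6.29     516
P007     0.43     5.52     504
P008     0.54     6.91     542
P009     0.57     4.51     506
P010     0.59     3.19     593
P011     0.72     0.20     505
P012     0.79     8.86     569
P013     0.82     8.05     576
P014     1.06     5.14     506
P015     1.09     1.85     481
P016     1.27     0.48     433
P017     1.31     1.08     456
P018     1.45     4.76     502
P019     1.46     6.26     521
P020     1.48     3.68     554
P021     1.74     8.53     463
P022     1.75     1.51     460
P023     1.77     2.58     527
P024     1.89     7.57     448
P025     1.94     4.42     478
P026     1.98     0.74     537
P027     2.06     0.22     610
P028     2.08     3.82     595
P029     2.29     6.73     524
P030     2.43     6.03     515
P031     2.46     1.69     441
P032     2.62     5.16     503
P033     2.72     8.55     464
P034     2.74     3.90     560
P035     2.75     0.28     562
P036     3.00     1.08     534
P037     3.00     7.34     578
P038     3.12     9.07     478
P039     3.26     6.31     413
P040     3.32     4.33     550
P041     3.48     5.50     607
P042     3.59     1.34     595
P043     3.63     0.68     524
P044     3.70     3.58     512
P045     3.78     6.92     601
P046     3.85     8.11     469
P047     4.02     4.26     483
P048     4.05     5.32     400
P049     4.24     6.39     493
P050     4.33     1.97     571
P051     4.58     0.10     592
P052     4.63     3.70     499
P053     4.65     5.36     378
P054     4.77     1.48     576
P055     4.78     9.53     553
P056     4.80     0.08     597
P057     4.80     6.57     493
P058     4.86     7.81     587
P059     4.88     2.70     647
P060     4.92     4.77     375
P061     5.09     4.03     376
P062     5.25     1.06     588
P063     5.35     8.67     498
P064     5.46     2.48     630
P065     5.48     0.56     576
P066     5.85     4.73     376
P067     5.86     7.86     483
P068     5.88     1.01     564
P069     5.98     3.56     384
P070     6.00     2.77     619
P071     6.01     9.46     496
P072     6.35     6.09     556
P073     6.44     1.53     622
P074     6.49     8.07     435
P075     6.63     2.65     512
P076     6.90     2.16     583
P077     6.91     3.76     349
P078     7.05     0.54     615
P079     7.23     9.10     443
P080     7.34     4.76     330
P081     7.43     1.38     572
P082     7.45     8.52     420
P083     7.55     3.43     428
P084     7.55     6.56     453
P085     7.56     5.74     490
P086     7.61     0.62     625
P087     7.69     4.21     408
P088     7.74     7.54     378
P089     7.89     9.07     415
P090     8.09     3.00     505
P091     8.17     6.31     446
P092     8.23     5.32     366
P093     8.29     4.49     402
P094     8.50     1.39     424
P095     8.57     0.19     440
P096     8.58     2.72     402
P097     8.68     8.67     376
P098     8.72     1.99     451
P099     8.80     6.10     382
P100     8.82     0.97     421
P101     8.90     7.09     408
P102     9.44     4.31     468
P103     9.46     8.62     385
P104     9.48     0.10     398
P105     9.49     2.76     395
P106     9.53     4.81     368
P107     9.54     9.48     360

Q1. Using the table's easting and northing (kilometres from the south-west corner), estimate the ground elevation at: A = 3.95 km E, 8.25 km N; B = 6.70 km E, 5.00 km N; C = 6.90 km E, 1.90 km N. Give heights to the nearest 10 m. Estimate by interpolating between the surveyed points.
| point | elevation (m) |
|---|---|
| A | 440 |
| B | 370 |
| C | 590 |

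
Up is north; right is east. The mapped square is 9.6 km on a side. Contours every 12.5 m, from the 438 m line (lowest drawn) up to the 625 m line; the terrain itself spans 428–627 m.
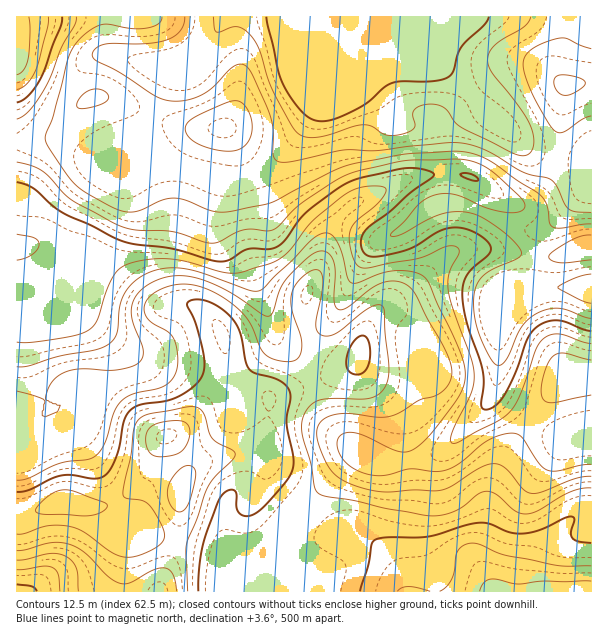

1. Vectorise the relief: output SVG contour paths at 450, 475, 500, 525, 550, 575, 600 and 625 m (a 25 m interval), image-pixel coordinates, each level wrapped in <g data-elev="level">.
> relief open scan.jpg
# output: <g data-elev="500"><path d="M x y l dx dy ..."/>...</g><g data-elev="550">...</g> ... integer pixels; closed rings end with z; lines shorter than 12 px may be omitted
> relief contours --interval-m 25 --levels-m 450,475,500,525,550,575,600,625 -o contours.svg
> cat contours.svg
<g data-elev="450"><path d="M531 17l-3 6-5 4-28 18-5 6-2 8 0 6 4 7 29 37 10 19 3 10-1 10-5 6-6 2-10-3-50-25-7-6-10-14-11-4-11 1-7 3-3 6 2 11-1 3-3 3-9 3-15 1-15-9-9-1-9 1-33 11-10 1-9-2-9-9-18-32-7-17-8-27-8-14-7-7-8-3-21 5-2-3-1-12"/></g><g data-elev="475"><path d="M591 303l-13-4-18-9-2-3 18-9 15-4"/><path d="M591 224l-30 4-9-1-3-5-2-18-8-10-52-35-14-5-15-3-53 3-54 10-19 8-60 30-42 10-17-1-27-11-12-2-12 2-27 12-10 0-12-5-28-15-11-9-25-36-3-6 0-6 7-19 16-59 5-10 6-8 10-9 11-5 7-1 21 4 15 0 14-4 3-3 1-4"/><path d="M218 150l12 1 9-1 6-4 5-8 2-10-1-11-5-10-6-5-7-1-12 4-27 12-8 8 0 7 6 8 11 6z"/><path d="M79 108l8 0 15-4 6-5 0-4-3-3-6-3-10 2-6 4-5 6-1 4z"/><path d="M562 95l7 0 7-3 8-6 1-5-5-3-10-2-9-1-4 1-3 4 0 6 4 6z"/></g><g data-elev="500"><path d="M591 331l-33-11-10 1-10 5-6 6-5 7-11 33-13 26-11 10-6 2-4-2-1-4 3-20-1-12-17-51-3-16-1-14 2-10 4-8 22-21 1-4-2-5-6-6-10-6-9-3-9-1-14 3-28 17-21 7-21 3-6-3-4-6 1-11 5-9 23-17 21-19 23-16-1-3-8-3-12-2-12 1-39 9-12 4-14 8-29 22-9 9-13 19-7 6-9 3-21 0-18 11-8 2-12-2-37-11-38-5-15-4-57-27-10-7-20-18-16-6"/><path d="M472 180l6 0-1-3-6-3-6-1-5 1 4 3z"/><path d="M17 102l6-2 6-5 12-17 20-52 1-9"/></g><g data-elev="525"><path d="M591 464l-12 1-22 6-9-1-9-7-17-25-4-4-6-1-11 2-12 5-30 24-16 7-9 0-24-2-21 6-12 1-17-4-13-8-7-9-3-11 2-7 6-4 8-1 7 2 30 14 11 4 9-1 9-5 15-16 24-32 6-14 1-13-2-12-7-17-18-37-9-21-4-6-5-4-7-2-18-1-15 3-23 9-6 0-3-5-5-21-4-12-6-9-6-3-7 1-8 5-48 49-6 3-9-1-45-16-18-5-19-1-18 5-15 9-10 12-5 14-2 25-3 6-5 5-14 6-36 6-32 10-10 1"/><path d="M591 360l-25-7-11 2-4 4-5 8-5 23 2 9 6 4 42-8"/><path d="M17 75l7-6 4-10 2-27-1-15"/></g><g data-elev="550"><path d="M591 488l-10 1-11 3-31 18-12 4-6-1-6-2-20-17-10-3-8 4-20 15-11 4-12 2-48-8-32-7-28-5-8-3-4-7-3-22-9-30 0-12 4-11 6-7 9-4 14-2 28 1 12-3 7-4 4-6 2-8 1-10-4-35-1-22-3-6-6 0-7 4-26 20-9 6-9 1-6-4-2-11 6-27 1-13-2-8-2-3-4 0-6 2-8 6-6 7-3 8-1 15 10 28 1 9-3 12-8 4-15-1-10-5-5-7-9-21-8-12-13-12-18-11-15-6-15-2-15 2-14 7-8 9-2 10 6 9 18 11 6 8 3 10 1 12-2 9-3 7-5 5-6 4-28 7-12 7-8 12-10 31-9 12-8 4-27 3-31 15-12 2"/></g><g data-elev="575"><path d="M188 591l-2-40 2-11 9-21 12-34 7-10 16-14 3-6-2-5-15-7-6-5-3-6-5-18-3-4-4-3-9 0-41 7-8 5-5 9-3 27-7 28-1 12 3 3 18 3 9 9 9 15 3 9-2 6-5 6-17 9-15 2-13-4-29-21-15-6-21 0-24 8-7 0"/><path d="M430 591l-22-4-6 1-5 3"/><path d="M591 566l-25 0-14-1-48-10-24-10-10-2-8 3-4 5-6 28-6 8-6 4"/><path d="M69 515l15 1 11-1 9-5 3-4-2-3-28-11-14-2-14 5-10 9-4 6 3 3 4 1z"/></g><g data-elev="600"><path d="M78 591l-1-22-5-8-6-4-7-3-8-1-25 6-9 1"/></g><g data-elev="625"><path d="M37 591l-5-5-15-2"/></g>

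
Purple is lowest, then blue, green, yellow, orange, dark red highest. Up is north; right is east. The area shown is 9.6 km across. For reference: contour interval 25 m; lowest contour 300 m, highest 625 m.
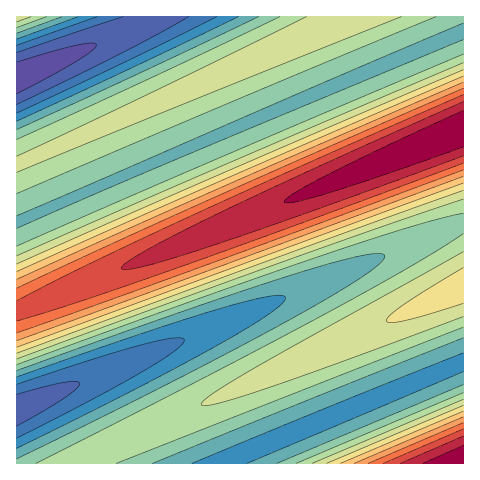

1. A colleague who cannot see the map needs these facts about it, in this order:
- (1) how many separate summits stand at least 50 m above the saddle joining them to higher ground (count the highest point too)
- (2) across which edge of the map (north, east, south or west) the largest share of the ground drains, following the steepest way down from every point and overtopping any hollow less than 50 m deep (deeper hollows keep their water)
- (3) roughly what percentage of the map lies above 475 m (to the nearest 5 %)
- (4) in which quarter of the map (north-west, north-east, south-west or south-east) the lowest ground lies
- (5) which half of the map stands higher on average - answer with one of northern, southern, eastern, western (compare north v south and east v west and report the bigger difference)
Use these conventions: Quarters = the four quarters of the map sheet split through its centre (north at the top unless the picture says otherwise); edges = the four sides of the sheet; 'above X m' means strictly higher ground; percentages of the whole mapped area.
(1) There are 5 summits with 50 m or more of prominence.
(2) The largest share of the runoff leaves by the western edge.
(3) About 25 % of the map lies above 475 m.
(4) Look to the north-west quarter for the lowest ground.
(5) On average the eastern half of the map is the higher ground.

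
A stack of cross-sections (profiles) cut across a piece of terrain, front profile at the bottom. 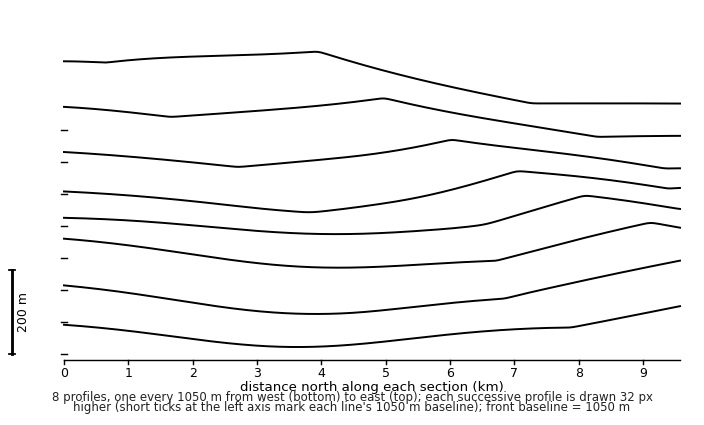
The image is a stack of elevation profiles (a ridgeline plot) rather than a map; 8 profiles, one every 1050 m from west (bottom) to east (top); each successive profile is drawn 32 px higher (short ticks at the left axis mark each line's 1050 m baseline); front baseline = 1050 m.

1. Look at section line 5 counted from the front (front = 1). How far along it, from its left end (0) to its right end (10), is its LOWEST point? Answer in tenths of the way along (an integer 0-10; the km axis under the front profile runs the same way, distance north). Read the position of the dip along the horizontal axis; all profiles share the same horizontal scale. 4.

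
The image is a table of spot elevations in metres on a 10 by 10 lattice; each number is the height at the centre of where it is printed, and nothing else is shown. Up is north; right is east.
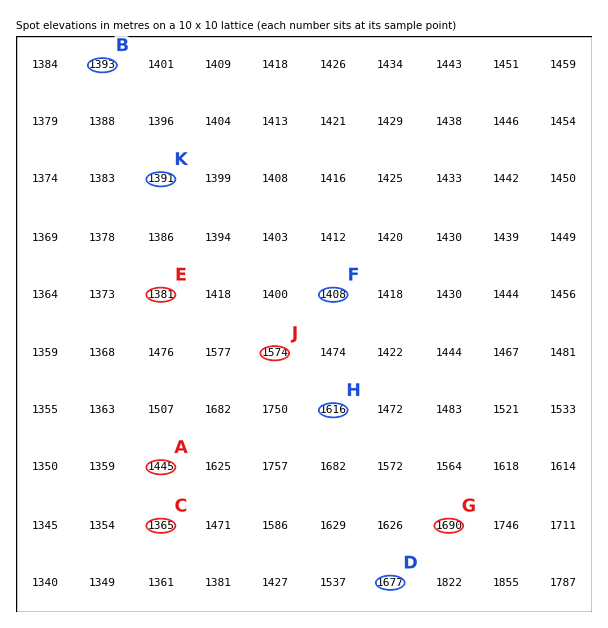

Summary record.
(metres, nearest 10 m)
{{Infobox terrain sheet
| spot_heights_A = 1440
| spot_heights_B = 1390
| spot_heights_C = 1360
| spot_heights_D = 1680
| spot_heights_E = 1380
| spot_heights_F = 1410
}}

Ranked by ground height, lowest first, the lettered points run K J H G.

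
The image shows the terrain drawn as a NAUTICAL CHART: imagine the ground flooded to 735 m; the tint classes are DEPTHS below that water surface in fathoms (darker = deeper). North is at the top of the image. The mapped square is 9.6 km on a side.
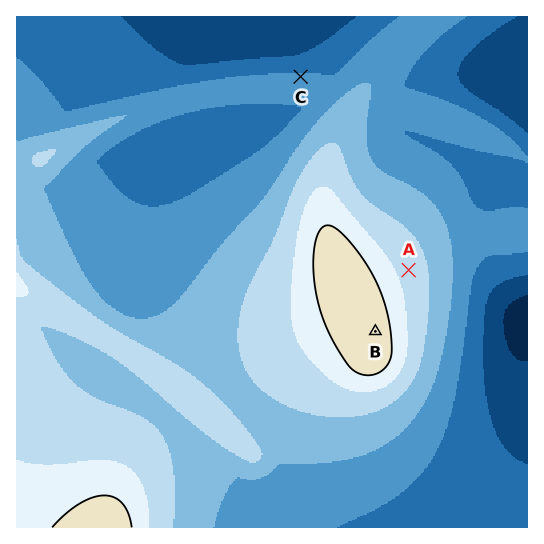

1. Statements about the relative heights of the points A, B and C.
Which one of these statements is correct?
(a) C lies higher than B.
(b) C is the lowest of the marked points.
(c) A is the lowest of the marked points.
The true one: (b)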